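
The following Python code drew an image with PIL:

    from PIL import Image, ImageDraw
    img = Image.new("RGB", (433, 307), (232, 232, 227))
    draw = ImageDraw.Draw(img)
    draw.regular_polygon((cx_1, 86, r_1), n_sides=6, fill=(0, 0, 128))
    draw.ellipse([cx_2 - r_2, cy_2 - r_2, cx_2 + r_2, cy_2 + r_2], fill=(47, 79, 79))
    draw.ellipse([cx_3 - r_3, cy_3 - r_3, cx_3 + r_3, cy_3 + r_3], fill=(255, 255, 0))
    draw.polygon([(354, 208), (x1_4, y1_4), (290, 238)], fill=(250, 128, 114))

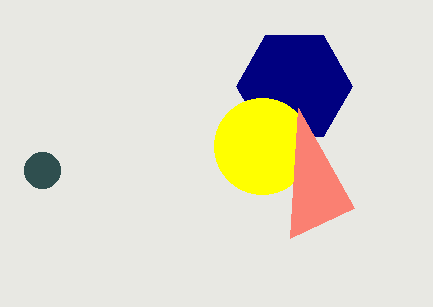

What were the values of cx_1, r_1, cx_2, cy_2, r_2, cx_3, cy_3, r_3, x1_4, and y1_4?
cx_1 = 294
r_1 = 58
cx_2 = 42
cy_2 = 170
r_2 = 18
cx_3 = 262
cy_3 = 146
r_3 = 48
x1_4 = 298
y1_4 = 108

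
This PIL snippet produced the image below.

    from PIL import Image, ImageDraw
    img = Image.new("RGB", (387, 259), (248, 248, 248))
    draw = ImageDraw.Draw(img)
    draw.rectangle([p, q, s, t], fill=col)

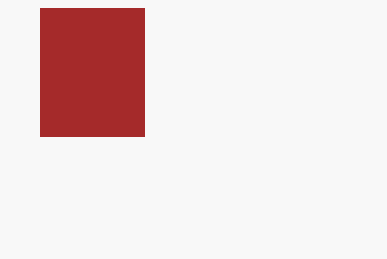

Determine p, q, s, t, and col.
p = 40
q = 8
s = 144
t = 136
col = 'brown'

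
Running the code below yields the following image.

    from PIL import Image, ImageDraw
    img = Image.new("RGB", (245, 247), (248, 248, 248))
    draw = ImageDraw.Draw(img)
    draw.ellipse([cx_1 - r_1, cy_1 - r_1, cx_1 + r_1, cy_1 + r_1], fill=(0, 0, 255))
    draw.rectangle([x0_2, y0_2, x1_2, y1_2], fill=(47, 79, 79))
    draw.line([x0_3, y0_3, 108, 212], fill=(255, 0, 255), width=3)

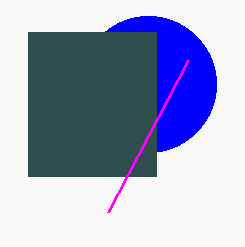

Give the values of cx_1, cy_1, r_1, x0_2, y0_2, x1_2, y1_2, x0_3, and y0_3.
cx_1 = 148
cy_1 = 84
r_1 = 68
x0_2 = 28
y0_2 = 32
x1_2 = 156
y1_2 = 176
x0_3 = 188
y0_3 = 60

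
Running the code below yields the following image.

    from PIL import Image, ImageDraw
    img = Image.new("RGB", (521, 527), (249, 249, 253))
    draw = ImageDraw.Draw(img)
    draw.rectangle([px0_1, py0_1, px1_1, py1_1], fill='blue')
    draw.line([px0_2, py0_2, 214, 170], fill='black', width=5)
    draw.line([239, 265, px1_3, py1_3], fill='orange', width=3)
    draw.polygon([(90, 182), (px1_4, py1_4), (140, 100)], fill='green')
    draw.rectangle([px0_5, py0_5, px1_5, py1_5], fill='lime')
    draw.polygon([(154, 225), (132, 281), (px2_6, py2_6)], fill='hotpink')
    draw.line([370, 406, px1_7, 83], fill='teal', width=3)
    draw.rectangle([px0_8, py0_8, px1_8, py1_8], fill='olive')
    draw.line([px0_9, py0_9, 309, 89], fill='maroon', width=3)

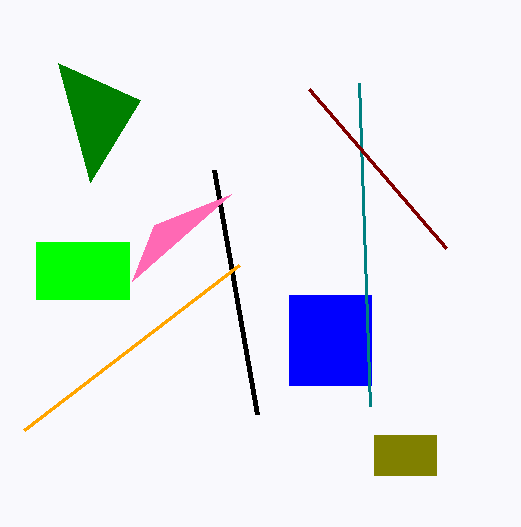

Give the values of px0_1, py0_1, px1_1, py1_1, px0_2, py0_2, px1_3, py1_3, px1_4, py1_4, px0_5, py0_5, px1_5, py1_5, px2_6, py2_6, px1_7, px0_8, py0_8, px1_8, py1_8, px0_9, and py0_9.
px0_1 = 289
py0_1 = 295
px1_1 = 371
py1_1 = 385
px0_2 = 257
py0_2 = 414
px1_3 = 24
py1_3 = 430
px1_4 = 58
py1_4 = 63
px0_5 = 36
py0_5 = 242
px1_5 = 129
py1_5 = 299
px2_6 = 231
py2_6 = 194
px1_7 = 359
px0_8 = 374
py0_8 = 435
px1_8 = 436
py1_8 = 475
px0_9 = 446
py0_9 = 248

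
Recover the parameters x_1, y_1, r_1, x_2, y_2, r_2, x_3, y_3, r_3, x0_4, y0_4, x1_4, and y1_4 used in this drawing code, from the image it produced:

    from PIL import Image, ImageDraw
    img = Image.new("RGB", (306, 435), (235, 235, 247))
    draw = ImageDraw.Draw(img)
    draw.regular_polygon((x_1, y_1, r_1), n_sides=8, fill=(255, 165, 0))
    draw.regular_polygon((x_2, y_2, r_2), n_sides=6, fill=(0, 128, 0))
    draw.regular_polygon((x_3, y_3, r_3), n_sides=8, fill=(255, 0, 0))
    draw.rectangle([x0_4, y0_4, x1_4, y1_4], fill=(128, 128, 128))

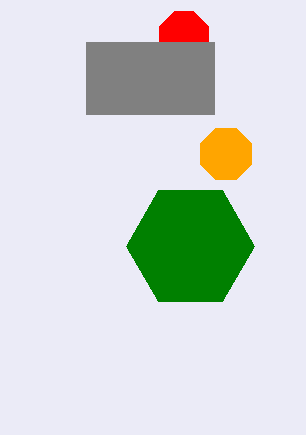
x_1 = 226, y_1 = 154, r_1 = 28, x_2 = 190, y_2 = 246, r_2 = 64, x_3 = 184, y_3 = 36, r_3 = 26, x0_4 = 86, y0_4 = 42, x1_4 = 214, y1_4 = 114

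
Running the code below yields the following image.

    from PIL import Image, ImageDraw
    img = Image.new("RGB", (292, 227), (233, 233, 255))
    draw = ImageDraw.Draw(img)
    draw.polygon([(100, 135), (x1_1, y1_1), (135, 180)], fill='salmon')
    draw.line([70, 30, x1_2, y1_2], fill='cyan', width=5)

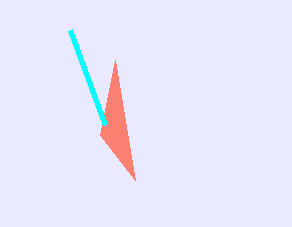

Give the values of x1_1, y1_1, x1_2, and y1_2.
x1_1 = 115, y1_1 = 60, x1_2 = 105, y1_2 = 125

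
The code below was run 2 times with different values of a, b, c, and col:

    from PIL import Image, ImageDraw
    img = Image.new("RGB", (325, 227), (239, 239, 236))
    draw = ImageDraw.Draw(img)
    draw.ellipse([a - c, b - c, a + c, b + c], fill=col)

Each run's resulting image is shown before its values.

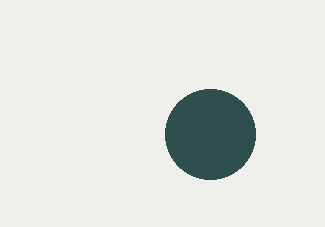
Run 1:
a = 210; b = 134; c = 45; col = 'darkslategray'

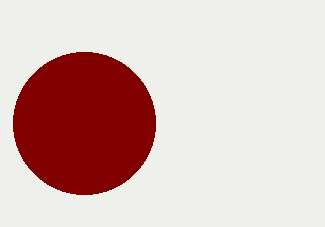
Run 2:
a = 84, b = 123, c = 71, col = 'maroon'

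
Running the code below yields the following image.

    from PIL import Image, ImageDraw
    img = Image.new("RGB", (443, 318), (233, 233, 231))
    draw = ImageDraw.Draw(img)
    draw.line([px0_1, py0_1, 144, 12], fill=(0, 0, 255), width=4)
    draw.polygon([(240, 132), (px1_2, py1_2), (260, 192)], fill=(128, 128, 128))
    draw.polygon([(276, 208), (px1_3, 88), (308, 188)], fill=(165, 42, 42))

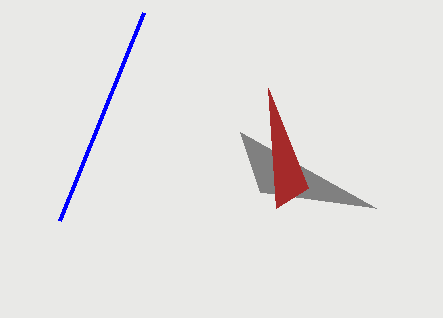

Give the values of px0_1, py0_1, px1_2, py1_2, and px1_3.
px0_1 = 60, py0_1 = 220, px1_2 = 376, py1_2 = 208, px1_3 = 268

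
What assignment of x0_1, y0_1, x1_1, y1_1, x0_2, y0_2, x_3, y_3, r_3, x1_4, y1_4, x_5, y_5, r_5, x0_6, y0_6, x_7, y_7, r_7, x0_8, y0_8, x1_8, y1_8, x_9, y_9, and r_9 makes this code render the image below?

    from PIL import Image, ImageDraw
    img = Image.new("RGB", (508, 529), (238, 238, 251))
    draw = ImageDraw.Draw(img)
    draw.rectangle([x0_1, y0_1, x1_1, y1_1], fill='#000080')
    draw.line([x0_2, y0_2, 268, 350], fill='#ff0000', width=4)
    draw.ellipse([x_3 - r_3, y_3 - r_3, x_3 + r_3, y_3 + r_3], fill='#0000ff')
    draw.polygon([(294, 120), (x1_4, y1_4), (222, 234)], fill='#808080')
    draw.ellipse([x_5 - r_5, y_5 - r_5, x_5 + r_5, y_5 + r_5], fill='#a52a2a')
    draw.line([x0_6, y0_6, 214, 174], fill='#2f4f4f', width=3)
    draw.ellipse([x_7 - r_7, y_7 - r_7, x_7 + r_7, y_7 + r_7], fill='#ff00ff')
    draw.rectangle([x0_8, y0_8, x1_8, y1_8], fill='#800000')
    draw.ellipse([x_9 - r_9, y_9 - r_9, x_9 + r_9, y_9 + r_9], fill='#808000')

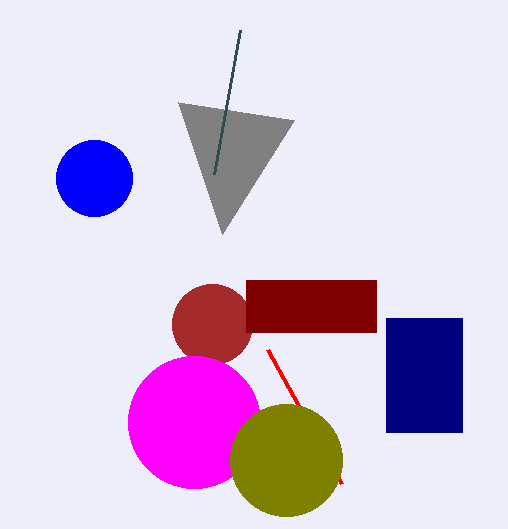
x0_1 = 386, y0_1 = 318, x1_1 = 462, y1_1 = 432, x0_2 = 342, y0_2 = 484, x_3 = 94, y_3 = 178, r_3 = 38, x1_4 = 178, y1_4 = 102, x_5 = 212, y_5 = 324, r_5 = 40, x0_6 = 240, y0_6 = 30, x_7 = 194, y_7 = 422, r_7 = 66, x0_8 = 246, y0_8 = 280, x1_8 = 376, y1_8 = 332, x_9 = 286, y_9 = 460, r_9 = 56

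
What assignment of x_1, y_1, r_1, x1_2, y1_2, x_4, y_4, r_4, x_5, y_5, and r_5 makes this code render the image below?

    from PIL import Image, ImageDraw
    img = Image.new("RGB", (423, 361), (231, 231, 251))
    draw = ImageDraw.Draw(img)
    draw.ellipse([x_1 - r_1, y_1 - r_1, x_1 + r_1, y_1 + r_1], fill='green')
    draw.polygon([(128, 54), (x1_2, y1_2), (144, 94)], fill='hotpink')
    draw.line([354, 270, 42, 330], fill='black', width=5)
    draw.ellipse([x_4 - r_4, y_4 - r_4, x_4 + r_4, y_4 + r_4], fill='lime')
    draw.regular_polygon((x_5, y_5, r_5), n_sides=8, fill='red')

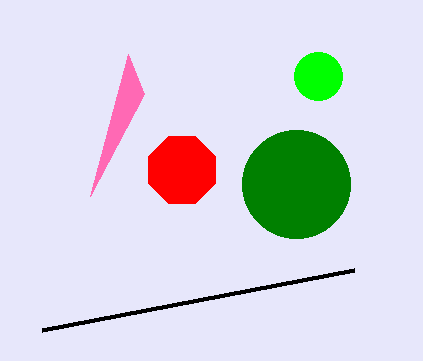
x_1 = 296
y_1 = 184
r_1 = 54
x1_2 = 90
y1_2 = 196
x_4 = 318
y_4 = 76
r_4 = 24
x_5 = 182
y_5 = 170
r_5 = 36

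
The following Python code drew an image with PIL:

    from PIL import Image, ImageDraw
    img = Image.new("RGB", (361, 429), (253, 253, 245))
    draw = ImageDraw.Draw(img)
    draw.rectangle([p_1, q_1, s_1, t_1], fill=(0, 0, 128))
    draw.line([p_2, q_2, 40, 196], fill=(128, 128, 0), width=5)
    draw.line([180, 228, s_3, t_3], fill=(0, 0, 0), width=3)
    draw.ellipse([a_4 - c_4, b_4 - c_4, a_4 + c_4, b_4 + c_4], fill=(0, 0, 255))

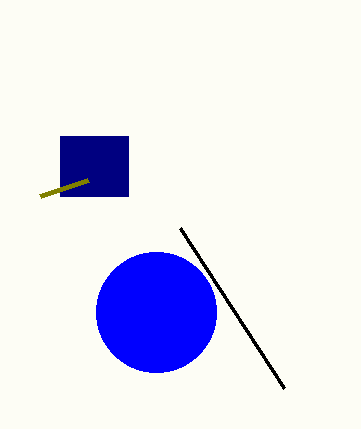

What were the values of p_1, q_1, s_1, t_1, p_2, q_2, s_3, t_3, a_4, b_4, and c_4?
p_1 = 60; q_1 = 136; s_1 = 128; t_1 = 196; p_2 = 88; q_2 = 180; s_3 = 284; t_3 = 388; a_4 = 156; b_4 = 312; c_4 = 60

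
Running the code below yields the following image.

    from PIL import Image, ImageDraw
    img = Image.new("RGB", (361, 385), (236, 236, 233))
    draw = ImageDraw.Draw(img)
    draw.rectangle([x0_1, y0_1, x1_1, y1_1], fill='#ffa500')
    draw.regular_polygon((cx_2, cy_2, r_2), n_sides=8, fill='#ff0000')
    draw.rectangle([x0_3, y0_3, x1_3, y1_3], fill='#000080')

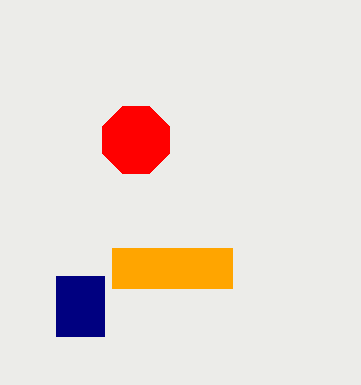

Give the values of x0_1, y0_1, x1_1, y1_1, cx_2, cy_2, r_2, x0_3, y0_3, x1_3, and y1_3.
x0_1 = 112, y0_1 = 248, x1_1 = 232, y1_1 = 288, cx_2 = 136, cy_2 = 140, r_2 = 36, x0_3 = 56, y0_3 = 276, x1_3 = 104, y1_3 = 336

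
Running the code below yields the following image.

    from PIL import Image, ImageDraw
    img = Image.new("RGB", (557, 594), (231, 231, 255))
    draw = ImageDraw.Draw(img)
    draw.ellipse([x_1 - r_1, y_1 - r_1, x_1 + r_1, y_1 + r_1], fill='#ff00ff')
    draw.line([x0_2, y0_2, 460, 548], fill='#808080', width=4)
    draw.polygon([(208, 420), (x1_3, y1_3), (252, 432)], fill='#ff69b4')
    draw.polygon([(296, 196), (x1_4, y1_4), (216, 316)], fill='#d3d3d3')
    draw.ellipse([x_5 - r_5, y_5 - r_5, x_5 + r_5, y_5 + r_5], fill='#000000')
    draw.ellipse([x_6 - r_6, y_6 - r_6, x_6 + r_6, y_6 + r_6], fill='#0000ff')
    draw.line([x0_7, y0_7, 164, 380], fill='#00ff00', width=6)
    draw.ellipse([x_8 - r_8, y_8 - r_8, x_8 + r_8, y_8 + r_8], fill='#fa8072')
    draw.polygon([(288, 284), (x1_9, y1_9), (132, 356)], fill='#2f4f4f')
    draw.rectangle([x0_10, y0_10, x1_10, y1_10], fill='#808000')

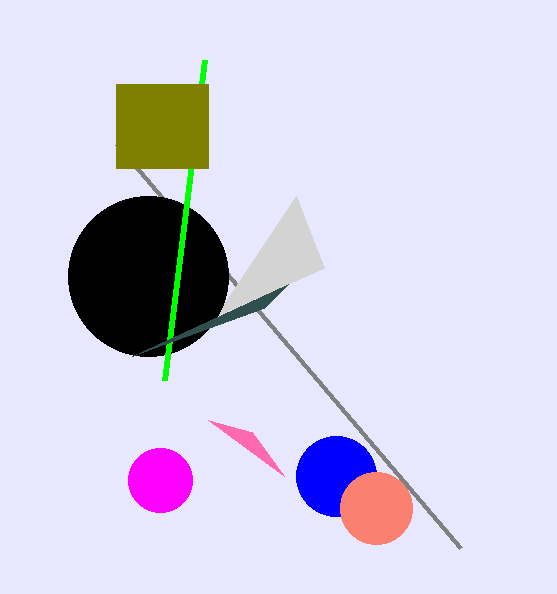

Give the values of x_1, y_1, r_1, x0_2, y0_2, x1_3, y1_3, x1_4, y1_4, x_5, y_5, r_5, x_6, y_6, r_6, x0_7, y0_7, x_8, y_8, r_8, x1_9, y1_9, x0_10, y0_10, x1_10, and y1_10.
x_1 = 160
y_1 = 480
r_1 = 32
x0_2 = 116
y0_2 = 144
x1_3 = 284
y1_3 = 476
x1_4 = 324
y1_4 = 268
x_5 = 148
y_5 = 276
r_5 = 80
x_6 = 336
y_6 = 476
r_6 = 40
x0_7 = 204
y0_7 = 60
x_8 = 376
y_8 = 508
r_8 = 36
x1_9 = 264
y1_9 = 308
x0_10 = 116
y0_10 = 84
x1_10 = 208
y1_10 = 168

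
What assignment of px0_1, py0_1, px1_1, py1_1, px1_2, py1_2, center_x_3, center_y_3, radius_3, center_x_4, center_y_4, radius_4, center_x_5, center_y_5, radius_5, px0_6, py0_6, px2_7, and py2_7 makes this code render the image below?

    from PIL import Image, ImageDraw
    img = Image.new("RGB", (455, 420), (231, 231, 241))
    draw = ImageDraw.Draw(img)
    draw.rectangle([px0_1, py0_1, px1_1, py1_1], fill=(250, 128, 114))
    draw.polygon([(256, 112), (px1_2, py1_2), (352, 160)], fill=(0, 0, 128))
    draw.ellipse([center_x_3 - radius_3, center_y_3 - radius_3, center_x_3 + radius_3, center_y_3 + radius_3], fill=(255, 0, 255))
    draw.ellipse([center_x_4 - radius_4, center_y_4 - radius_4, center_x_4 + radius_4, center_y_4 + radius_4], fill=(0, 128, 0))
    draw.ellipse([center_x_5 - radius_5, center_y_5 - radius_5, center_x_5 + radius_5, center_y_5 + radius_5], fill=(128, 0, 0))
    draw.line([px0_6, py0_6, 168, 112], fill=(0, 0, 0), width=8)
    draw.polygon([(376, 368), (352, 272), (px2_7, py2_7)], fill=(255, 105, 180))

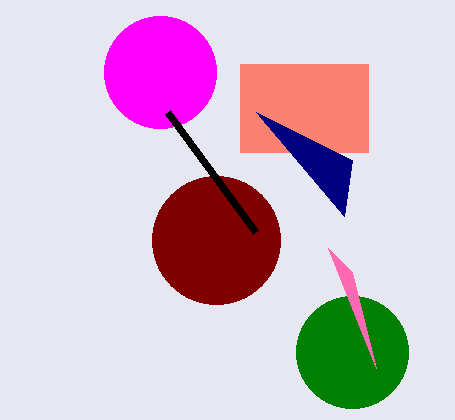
px0_1 = 240, py0_1 = 64, px1_1 = 368, py1_1 = 152, px1_2 = 344, py1_2 = 216, center_x_3 = 160, center_y_3 = 72, radius_3 = 56, center_x_4 = 352, center_y_4 = 352, radius_4 = 56, center_x_5 = 216, center_y_5 = 240, radius_5 = 64, px0_6 = 256, py0_6 = 232, px2_7 = 328, py2_7 = 248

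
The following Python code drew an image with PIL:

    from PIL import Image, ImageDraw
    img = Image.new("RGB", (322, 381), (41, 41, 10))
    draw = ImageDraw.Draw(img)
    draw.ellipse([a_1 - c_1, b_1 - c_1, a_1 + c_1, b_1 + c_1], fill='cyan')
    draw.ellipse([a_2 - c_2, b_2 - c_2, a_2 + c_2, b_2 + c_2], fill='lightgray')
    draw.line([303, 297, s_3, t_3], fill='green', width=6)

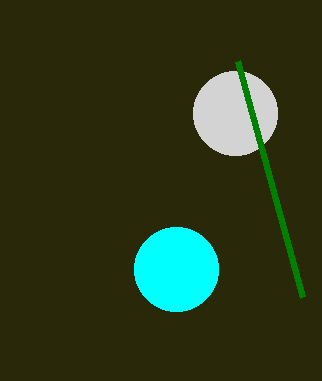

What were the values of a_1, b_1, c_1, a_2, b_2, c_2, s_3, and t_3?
a_1 = 176; b_1 = 269; c_1 = 42; a_2 = 235; b_2 = 113; c_2 = 42; s_3 = 238; t_3 = 61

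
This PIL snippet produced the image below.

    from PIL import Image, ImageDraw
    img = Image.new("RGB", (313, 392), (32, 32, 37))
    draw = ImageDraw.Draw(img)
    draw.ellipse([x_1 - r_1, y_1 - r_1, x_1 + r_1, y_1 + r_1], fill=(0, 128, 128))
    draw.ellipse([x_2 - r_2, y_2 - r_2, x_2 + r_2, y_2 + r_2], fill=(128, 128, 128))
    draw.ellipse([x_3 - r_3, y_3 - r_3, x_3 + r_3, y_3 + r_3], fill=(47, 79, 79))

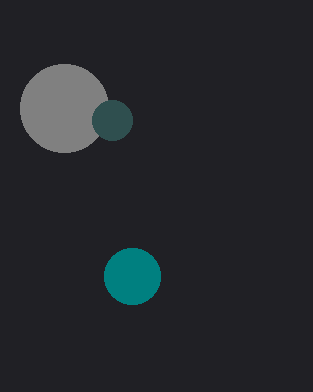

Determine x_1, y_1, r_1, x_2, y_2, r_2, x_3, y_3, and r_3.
x_1 = 132, y_1 = 276, r_1 = 28, x_2 = 64, y_2 = 108, r_2 = 44, x_3 = 112, y_3 = 120, r_3 = 20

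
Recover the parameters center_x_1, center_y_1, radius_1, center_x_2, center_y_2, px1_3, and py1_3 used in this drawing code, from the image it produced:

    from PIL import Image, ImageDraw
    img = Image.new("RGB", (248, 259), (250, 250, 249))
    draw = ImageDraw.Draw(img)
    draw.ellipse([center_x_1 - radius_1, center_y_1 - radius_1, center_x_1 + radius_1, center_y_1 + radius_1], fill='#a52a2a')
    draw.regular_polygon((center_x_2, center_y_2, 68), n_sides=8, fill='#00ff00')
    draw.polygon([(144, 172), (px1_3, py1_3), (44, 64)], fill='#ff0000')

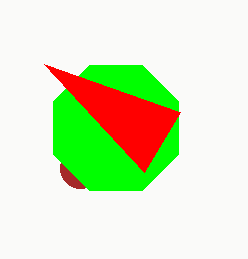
center_x_1 = 80, center_y_1 = 168, radius_1 = 20, center_x_2 = 116, center_y_2 = 128, px1_3 = 180, py1_3 = 112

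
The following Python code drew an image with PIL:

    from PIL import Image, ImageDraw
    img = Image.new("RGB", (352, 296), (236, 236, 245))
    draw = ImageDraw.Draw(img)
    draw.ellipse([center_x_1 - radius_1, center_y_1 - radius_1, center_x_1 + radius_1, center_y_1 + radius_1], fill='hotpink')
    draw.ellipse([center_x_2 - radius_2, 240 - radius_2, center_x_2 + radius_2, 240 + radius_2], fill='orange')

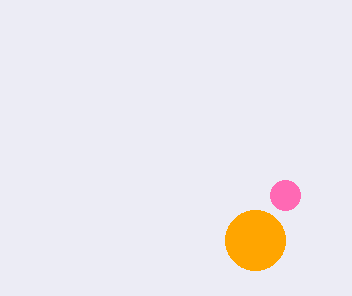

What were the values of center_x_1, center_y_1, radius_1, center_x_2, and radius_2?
center_x_1 = 285, center_y_1 = 195, radius_1 = 15, center_x_2 = 255, radius_2 = 30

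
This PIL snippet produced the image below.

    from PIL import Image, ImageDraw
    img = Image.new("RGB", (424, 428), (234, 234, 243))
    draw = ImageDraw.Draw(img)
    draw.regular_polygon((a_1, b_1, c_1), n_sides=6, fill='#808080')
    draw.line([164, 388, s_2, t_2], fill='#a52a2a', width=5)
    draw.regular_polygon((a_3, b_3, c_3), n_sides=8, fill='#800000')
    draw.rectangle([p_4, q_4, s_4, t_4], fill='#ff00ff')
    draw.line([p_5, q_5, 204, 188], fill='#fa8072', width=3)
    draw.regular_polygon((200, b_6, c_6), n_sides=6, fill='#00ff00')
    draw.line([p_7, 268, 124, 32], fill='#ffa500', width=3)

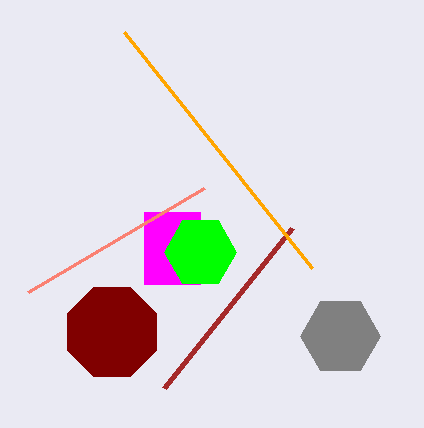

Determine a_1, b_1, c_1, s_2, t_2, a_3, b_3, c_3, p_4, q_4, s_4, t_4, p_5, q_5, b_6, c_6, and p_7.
a_1 = 340; b_1 = 336; c_1 = 40; s_2 = 292; t_2 = 228; a_3 = 112; b_3 = 332; c_3 = 48; p_4 = 144; q_4 = 212; s_4 = 200; t_4 = 284; p_5 = 28; q_5 = 292; b_6 = 252; c_6 = 36; p_7 = 312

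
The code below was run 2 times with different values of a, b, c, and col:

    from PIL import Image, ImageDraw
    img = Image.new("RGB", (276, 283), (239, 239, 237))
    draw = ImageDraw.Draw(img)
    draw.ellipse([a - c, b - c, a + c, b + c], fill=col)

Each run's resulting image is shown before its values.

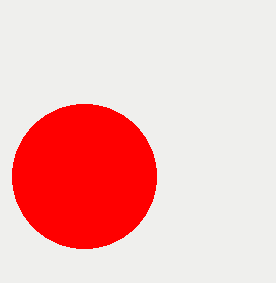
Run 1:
a = 84, b = 176, c = 72, col = 'red'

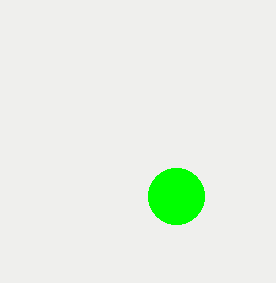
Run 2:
a = 176; b = 196; c = 28; col = 'lime'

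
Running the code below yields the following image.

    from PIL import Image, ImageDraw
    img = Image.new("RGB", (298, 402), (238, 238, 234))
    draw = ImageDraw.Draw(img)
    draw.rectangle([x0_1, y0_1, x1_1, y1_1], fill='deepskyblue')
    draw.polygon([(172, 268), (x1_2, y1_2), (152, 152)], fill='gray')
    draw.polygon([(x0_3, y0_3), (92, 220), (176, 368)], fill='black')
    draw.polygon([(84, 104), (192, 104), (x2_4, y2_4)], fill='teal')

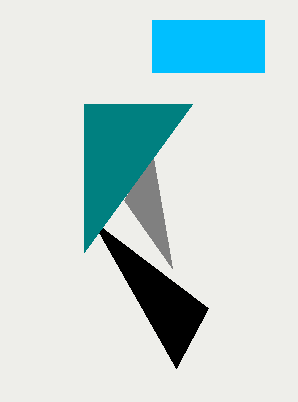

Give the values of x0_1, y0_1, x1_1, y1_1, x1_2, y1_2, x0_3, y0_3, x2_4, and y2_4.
x0_1 = 152, y0_1 = 20, x1_1 = 264, y1_1 = 72, x1_2 = 124, y1_2 = 200, x0_3 = 208, y0_3 = 308, x2_4 = 84, y2_4 = 252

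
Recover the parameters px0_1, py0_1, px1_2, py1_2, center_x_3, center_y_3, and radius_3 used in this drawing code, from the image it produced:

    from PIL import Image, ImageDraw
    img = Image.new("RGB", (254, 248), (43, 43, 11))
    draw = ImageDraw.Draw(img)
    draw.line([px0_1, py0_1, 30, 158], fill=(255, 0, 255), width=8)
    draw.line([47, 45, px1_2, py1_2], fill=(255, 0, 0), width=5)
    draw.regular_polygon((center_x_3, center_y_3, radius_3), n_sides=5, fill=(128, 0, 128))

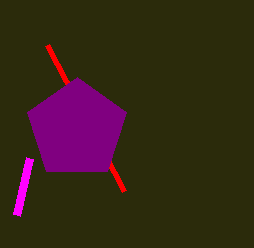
px0_1 = 17
py0_1 = 215
px1_2 = 124
py1_2 = 191
center_x_3 = 77
center_y_3 = 129
radius_3 = 52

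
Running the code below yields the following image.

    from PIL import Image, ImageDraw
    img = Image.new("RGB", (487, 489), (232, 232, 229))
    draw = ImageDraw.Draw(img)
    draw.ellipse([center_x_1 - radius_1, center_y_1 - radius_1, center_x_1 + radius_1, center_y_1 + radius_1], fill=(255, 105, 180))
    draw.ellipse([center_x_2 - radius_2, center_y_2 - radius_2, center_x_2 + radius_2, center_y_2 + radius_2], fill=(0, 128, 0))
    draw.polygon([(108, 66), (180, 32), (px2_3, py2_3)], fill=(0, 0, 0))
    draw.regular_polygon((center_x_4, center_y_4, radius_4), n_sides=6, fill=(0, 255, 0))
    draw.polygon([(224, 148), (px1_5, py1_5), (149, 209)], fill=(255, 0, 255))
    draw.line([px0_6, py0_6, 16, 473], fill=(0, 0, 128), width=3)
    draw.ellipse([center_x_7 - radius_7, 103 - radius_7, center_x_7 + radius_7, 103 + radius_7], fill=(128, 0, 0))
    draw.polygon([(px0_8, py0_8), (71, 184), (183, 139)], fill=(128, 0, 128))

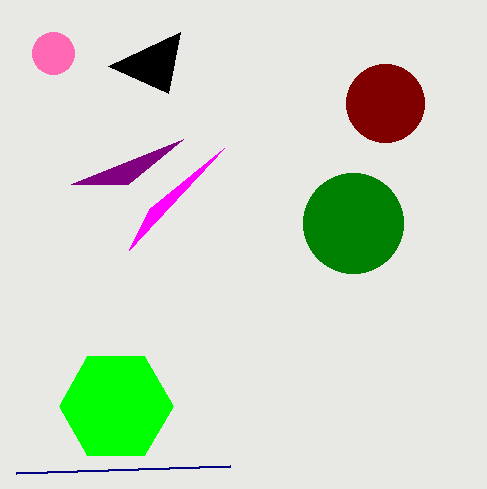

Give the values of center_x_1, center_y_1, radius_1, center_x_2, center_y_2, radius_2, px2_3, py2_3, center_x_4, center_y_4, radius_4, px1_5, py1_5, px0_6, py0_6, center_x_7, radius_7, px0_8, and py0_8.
center_x_1 = 53; center_y_1 = 53; radius_1 = 21; center_x_2 = 353; center_y_2 = 223; radius_2 = 50; px2_3 = 168; py2_3 = 93; center_x_4 = 116; center_y_4 = 406; radius_4 = 57; px1_5 = 129; py1_5 = 250; px0_6 = 230; py0_6 = 466; center_x_7 = 385; radius_7 = 39; px0_8 = 128; py0_8 = 184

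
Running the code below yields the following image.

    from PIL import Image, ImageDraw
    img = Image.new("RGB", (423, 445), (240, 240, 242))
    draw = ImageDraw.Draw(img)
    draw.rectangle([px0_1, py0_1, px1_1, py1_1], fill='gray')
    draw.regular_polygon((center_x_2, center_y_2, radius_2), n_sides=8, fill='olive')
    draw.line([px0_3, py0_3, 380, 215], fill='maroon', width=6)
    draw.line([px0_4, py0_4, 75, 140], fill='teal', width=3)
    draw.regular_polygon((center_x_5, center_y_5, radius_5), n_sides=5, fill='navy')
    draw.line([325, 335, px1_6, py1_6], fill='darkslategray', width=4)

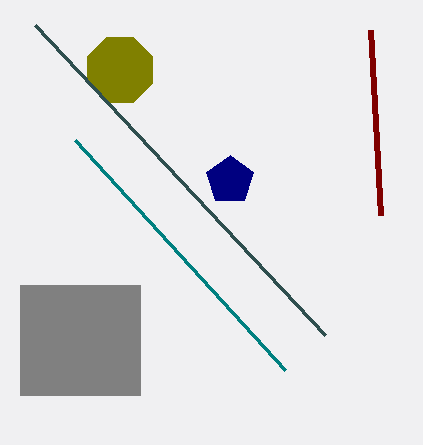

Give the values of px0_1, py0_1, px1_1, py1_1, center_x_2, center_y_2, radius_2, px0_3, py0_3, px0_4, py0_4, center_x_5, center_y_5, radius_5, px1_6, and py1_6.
px0_1 = 20, py0_1 = 285, px1_1 = 140, py1_1 = 395, center_x_2 = 120, center_y_2 = 70, radius_2 = 35, px0_3 = 370, py0_3 = 30, px0_4 = 285, py0_4 = 370, center_x_5 = 230, center_y_5 = 180, radius_5 = 25, px1_6 = 35, py1_6 = 25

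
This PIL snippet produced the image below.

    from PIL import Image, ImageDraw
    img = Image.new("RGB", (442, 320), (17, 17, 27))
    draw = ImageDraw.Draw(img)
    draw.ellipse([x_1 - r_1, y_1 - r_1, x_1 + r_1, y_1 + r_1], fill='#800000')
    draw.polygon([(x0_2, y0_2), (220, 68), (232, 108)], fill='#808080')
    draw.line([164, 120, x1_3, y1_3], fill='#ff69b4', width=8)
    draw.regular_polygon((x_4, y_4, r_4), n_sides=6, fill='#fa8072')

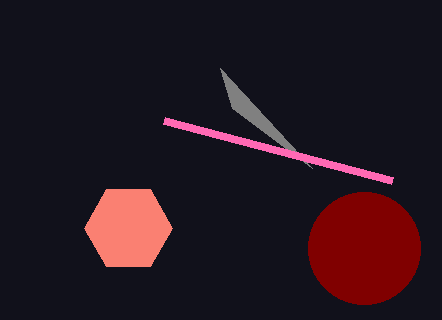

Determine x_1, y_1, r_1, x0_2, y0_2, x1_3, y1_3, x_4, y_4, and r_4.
x_1 = 364, y_1 = 248, r_1 = 56, x0_2 = 312, y0_2 = 168, x1_3 = 392, y1_3 = 180, x_4 = 128, y_4 = 228, r_4 = 44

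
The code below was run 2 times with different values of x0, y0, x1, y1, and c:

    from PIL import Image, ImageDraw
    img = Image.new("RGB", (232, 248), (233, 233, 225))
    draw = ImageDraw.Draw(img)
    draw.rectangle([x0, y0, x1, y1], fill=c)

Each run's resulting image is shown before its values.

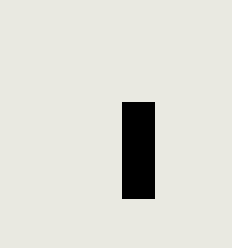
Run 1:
x0 = 122, y0 = 102, x1 = 154, y1 = 198, c = 'black'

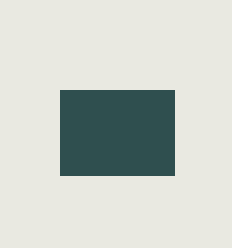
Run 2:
x0 = 60
y0 = 90
x1 = 174
y1 = 175
c = 'darkslategray'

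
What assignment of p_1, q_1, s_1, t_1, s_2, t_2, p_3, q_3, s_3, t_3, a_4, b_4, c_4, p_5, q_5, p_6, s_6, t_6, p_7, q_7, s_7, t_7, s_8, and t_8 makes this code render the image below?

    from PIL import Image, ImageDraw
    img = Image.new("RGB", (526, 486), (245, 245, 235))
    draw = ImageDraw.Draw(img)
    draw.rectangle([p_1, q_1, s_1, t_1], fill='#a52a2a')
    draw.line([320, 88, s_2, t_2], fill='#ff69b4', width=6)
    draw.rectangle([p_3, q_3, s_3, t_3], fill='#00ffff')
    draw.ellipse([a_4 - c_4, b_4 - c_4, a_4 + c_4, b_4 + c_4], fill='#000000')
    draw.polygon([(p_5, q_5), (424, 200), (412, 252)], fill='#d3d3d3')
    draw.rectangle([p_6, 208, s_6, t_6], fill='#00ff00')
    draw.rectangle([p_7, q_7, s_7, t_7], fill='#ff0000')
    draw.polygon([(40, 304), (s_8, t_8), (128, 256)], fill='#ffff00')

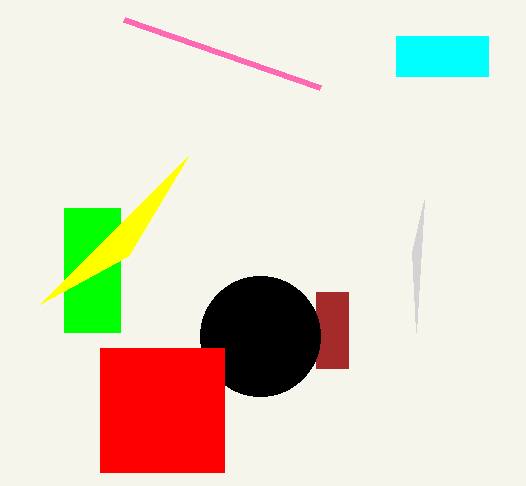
p_1 = 316; q_1 = 292; s_1 = 348; t_1 = 368; s_2 = 124; t_2 = 20; p_3 = 396; q_3 = 36; s_3 = 488; t_3 = 76; a_4 = 260; b_4 = 336; c_4 = 60; p_5 = 416; q_5 = 332; p_6 = 64; s_6 = 120; t_6 = 332; p_7 = 100; q_7 = 348; s_7 = 224; t_7 = 472; s_8 = 188; t_8 = 156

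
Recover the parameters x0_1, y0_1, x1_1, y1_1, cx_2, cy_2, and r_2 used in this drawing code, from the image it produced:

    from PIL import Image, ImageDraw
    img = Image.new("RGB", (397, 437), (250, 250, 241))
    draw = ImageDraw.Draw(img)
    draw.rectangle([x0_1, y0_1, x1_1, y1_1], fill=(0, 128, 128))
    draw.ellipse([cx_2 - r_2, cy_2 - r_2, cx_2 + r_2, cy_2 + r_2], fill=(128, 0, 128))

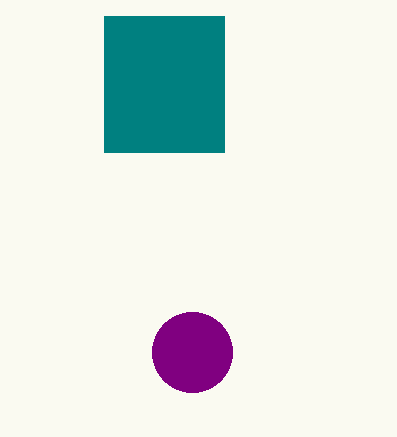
x0_1 = 104; y0_1 = 16; x1_1 = 224; y1_1 = 152; cx_2 = 192; cy_2 = 352; r_2 = 40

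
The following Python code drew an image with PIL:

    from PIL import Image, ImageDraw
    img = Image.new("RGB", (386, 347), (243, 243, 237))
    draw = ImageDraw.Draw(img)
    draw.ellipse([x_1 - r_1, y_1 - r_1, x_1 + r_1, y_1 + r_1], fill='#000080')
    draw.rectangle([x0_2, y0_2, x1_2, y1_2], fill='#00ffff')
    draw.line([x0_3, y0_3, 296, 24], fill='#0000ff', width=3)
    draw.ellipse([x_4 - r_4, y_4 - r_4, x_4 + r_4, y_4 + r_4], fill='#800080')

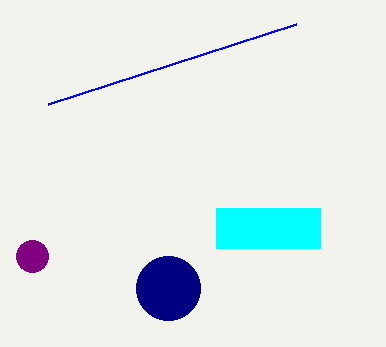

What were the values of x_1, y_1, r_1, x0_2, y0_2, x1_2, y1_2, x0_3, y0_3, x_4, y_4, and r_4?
x_1 = 168; y_1 = 288; r_1 = 32; x0_2 = 216; y0_2 = 208; x1_2 = 320; y1_2 = 248; x0_3 = 48; y0_3 = 104; x_4 = 32; y_4 = 256; r_4 = 16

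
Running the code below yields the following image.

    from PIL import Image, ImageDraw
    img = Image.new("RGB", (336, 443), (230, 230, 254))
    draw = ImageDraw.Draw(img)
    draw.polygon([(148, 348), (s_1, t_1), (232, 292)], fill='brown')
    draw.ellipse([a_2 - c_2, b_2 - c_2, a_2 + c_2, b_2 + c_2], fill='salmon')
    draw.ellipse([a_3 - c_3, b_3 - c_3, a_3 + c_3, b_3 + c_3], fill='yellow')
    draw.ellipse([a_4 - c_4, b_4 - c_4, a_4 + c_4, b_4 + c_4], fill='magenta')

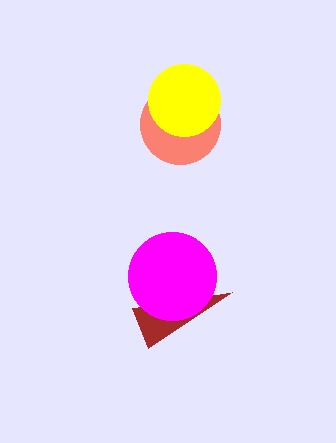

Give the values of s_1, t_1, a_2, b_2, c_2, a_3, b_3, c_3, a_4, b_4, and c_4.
s_1 = 132
t_1 = 308
a_2 = 180
b_2 = 124
c_2 = 40
a_3 = 184
b_3 = 100
c_3 = 36
a_4 = 172
b_4 = 276
c_4 = 44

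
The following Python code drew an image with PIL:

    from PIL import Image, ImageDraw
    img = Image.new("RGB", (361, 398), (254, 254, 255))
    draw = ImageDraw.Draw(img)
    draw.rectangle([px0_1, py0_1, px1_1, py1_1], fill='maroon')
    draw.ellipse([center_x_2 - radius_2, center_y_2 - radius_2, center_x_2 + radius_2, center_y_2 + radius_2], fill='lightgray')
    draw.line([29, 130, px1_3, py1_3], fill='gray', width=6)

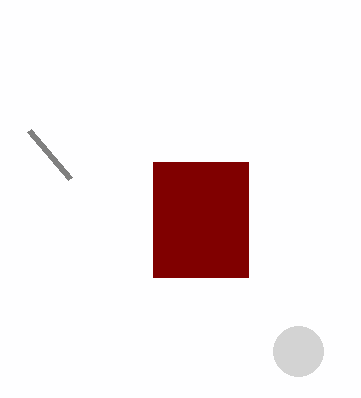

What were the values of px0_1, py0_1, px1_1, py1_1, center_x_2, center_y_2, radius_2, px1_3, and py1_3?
px0_1 = 153, py0_1 = 162, px1_1 = 248, py1_1 = 277, center_x_2 = 298, center_y_2 = 351, radius_2 = 25, px1_3 = 70, py1_3 = 178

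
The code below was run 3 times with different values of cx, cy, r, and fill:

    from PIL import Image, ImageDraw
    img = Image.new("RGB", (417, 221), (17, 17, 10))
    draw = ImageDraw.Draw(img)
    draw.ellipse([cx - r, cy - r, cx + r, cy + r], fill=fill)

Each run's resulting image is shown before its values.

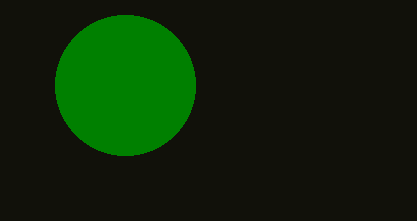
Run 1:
cx = 125; cy = 85; r = 70; fill = 'green'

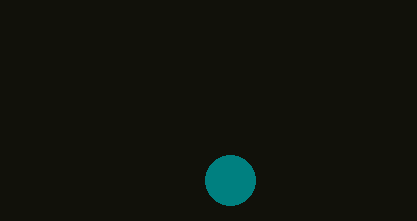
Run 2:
cx = 230; cy = 180; r = 25; fill = 'teal'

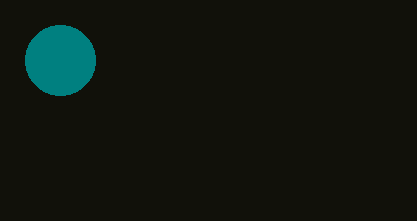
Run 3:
cx = 60
cy = 60
r = 35
fill = 'teal'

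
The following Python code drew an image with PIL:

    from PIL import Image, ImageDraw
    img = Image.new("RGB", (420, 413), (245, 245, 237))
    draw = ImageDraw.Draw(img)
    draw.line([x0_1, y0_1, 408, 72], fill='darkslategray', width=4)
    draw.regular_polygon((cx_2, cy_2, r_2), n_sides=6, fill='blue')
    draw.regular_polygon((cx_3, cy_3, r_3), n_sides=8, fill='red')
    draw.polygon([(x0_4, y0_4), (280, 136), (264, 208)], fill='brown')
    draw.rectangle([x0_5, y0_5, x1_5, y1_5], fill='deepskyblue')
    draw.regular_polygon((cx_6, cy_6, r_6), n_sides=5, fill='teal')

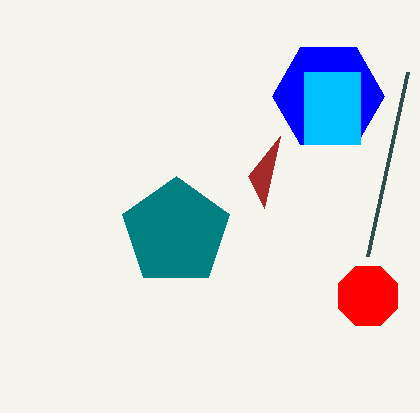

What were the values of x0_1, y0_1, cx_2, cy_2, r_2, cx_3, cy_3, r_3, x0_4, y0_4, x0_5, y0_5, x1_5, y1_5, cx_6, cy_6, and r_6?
x0_1 = 368; y0_1 = 256; cx_2 = 328; cy_2 = 96; r_2 = 56; cx_3 = 368; cy_3 = 296; r_3 = 32; x0_4 = 248; y0_4 = 176; x0_5 = 304; y0_5 = 72; x1_5 = 360; y1_5 = 144; cx_6 = 176; cy_6 = 232; r_6 = 56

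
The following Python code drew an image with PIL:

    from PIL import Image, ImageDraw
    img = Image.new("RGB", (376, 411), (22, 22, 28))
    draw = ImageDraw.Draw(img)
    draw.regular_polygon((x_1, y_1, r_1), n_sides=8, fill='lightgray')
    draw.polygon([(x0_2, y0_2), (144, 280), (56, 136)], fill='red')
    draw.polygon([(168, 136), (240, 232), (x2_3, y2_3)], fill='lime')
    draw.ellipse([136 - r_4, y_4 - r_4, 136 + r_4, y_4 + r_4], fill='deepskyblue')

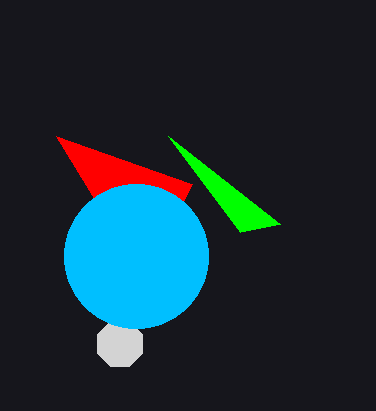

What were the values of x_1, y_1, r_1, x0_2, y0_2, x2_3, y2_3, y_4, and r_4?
x_1 = 120; y_1 = 344; r_1 = 24; x0_2 = 192; y0_2 = 184; x2_3 = 280; y2_3 = 224; y_4 = 256; r_4 = 72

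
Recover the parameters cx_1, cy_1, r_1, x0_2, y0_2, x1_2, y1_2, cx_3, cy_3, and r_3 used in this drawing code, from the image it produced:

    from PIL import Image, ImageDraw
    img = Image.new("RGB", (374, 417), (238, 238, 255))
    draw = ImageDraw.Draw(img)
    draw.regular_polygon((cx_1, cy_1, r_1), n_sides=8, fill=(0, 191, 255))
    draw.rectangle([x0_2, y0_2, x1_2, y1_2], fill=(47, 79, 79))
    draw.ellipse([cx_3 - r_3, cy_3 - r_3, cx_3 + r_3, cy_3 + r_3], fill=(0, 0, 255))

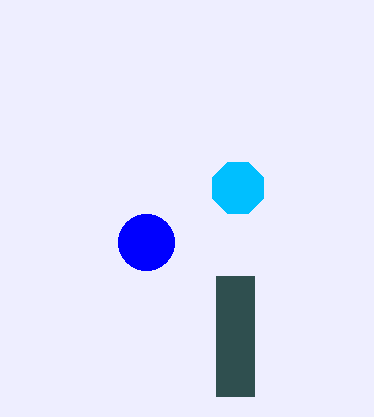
cx_1 = 238, cy_1 = 188, r_1 = 28, x0_2 = 216, y0_2 = 276, x1_2 = 254, y1_2 = 396, cx_3 = 146, cy_3 = 242, r_3 = 28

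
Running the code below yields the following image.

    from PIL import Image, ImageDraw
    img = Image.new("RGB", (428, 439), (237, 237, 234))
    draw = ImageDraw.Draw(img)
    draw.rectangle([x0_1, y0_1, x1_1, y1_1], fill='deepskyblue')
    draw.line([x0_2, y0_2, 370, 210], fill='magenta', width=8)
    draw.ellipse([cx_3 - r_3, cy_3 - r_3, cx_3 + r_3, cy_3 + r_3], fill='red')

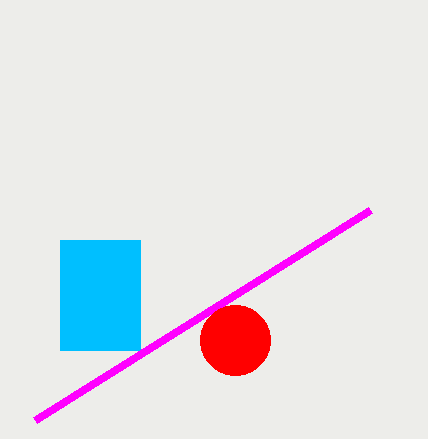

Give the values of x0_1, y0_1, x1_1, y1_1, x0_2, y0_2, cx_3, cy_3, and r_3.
x0_1 = 60
y0_1 = 240
x1_1 = 140
y1_1 = 350
x0_2 = 35
y0_2 = 420
cx_3 = 235
cy_3 = 340
r_3 = 35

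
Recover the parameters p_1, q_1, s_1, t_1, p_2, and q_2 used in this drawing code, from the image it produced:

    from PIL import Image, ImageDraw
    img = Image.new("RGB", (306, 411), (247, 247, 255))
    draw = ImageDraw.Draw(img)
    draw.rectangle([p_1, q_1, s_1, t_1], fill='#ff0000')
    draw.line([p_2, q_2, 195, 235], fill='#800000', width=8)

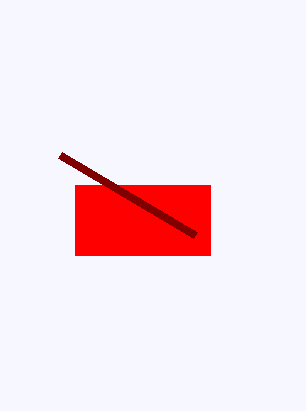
p_1 = 75; q_1 = 185; s_1 = 210; t_1 = 255; p_2 = 60; q_2 = 155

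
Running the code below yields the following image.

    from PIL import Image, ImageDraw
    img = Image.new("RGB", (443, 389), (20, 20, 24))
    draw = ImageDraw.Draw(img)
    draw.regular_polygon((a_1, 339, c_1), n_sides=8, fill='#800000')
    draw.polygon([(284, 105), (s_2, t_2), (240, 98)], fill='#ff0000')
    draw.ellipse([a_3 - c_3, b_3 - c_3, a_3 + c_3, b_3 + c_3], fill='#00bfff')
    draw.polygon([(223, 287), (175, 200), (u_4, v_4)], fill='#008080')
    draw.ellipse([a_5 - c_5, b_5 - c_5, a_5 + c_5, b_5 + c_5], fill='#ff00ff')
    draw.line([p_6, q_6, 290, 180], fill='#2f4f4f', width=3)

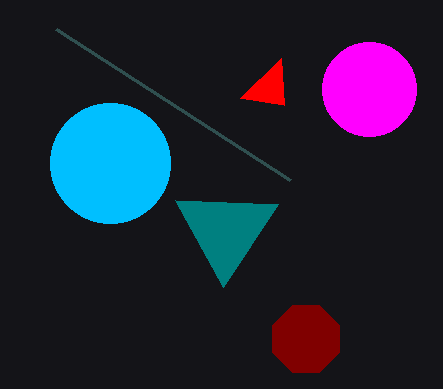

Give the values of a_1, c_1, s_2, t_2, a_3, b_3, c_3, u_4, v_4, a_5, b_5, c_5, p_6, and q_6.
a_1 = 306; c_1 = 36; s_2 = 281; t_2 = 58; a_3 = 110; b_3 = 163; c_3 = 60; u_4 = 278; v_4 = 204; a_5 = 369; b_5 = 89; c_5 = 47; p_6 = 56; q_6 = 29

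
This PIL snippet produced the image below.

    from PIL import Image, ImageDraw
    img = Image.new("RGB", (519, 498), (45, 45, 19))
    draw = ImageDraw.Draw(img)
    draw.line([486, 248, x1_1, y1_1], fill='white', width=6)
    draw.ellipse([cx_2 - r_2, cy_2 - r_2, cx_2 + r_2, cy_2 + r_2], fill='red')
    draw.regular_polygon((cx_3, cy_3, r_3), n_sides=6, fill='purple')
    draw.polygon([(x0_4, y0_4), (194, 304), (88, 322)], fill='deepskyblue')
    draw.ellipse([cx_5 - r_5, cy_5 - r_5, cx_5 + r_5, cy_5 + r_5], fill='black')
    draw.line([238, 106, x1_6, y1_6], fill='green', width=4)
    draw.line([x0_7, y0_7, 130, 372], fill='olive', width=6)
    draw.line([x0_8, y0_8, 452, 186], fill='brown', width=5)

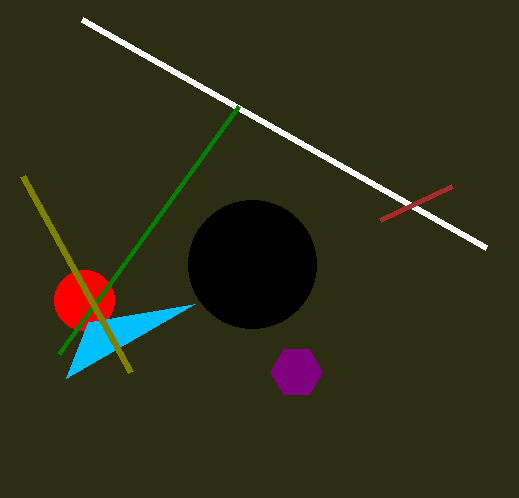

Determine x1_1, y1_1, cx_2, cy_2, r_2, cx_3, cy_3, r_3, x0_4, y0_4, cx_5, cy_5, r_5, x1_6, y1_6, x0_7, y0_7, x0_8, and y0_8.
x1_1 = 82; y1_1 = 20; cx_2 = 84; cy_2 = 300; r_2 = 30; cx_3 = 296; cy_3 = 372; r_3 = 26; x0_4 = 66; y0_4 = 378; cx_5 = 252; cy_5 = 264; r_5 = 64; x1_6 = 58; y1_6 = 354; x0_7 = 22; y0_7 = 176; x0_8 = 380; y0_8 = 220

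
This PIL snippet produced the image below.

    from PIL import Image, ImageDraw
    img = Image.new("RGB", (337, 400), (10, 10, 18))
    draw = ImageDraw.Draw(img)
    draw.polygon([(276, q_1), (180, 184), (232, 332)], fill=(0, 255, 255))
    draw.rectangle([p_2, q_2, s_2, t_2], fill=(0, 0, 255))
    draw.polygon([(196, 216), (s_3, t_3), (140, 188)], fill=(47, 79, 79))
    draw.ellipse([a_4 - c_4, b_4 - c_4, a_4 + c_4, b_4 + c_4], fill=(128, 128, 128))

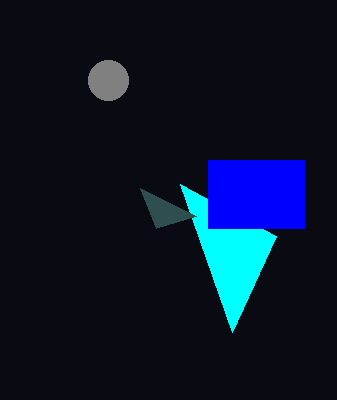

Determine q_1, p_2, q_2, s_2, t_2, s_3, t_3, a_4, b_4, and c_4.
q_1 = 236, p_2 = 208, q_2 = 160, s_2 = 304, t_2 = 228, s_3 = 156, t_3 = 228, a_4 = 108, b_4 = 80, c_4 = 20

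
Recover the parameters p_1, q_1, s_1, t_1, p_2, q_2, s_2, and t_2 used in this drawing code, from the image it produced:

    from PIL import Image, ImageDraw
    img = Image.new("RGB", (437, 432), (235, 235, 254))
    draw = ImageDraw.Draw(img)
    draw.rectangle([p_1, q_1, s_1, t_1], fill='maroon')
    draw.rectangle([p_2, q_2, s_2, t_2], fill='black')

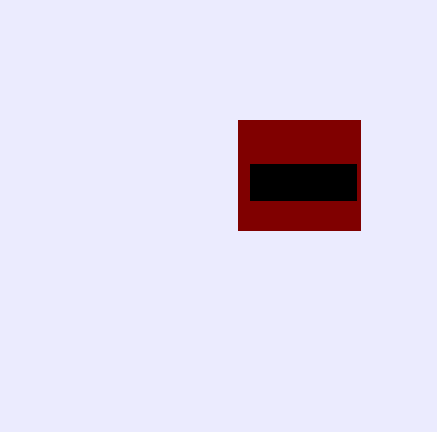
p_1 = 238
q_1 = 120
s_1 = 360
t_1 = 230
p_2 = 250
q_2 = 164
s_2 = 356
t_2 = 200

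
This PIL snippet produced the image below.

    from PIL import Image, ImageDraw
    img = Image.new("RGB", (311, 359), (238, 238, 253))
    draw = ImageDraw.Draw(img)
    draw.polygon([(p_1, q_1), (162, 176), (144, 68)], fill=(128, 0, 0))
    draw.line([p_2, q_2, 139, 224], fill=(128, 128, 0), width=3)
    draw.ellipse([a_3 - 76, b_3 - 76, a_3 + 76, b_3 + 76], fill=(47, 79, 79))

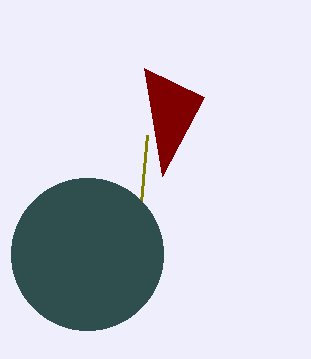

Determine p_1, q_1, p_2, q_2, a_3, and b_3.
p_1 = 204, q_1 = 97, p_2 = 147, q_2 = 135, a_3 = 87, b_3 = 254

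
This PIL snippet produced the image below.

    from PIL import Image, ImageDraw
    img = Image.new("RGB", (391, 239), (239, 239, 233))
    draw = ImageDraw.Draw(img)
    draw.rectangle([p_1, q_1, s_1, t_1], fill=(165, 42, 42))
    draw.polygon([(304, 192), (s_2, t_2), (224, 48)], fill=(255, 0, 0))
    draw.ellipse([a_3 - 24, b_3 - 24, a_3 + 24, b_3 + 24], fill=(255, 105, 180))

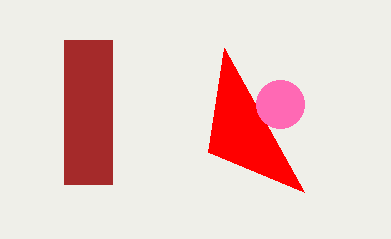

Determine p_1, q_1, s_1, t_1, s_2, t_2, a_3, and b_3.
p_1 = 64
q_1 = 40
s_1 = 112
t_1 = 184
s_2 = 208
t_2 = 152
a_3 = 280
b_3 = 104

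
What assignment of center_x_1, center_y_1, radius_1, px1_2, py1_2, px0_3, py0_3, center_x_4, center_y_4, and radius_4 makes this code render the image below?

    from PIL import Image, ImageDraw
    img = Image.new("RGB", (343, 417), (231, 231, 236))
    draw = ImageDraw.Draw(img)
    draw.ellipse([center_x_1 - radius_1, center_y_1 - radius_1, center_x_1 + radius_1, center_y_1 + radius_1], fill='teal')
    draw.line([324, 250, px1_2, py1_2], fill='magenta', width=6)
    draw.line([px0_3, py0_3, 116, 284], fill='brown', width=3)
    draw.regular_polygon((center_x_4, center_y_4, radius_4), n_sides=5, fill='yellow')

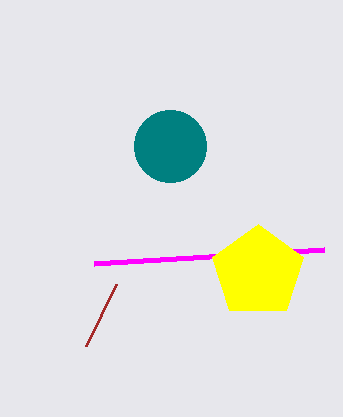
center_x_1 = 170
center_y_1 = 146
radius_1 = 36
px1_2 = 94
py1_2 = 264
px0_3 = 86
py0_3 = 346
center_x_4 = 258
center_y_4 = 272
radius_4 = 48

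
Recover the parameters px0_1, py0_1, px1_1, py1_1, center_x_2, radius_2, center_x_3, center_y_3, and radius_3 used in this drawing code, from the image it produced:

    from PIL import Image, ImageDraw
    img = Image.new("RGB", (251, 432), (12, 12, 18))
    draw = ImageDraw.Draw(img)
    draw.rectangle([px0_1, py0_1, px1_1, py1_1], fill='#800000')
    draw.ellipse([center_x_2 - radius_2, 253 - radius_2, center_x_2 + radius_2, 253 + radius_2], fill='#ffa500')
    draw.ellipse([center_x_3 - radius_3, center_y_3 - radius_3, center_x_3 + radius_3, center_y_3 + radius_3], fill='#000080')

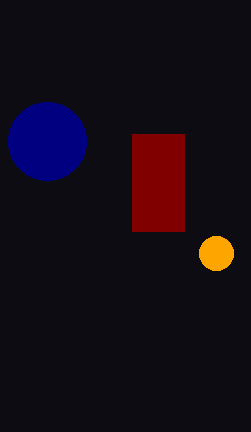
px0_1 = 132, py0_1 = 134, px1_1 = 184, py1_1 = 231, center_x_2 = 216, radius_2 = 17, center_x_3 = 47, center_y_3 = 141, radius_3 = 39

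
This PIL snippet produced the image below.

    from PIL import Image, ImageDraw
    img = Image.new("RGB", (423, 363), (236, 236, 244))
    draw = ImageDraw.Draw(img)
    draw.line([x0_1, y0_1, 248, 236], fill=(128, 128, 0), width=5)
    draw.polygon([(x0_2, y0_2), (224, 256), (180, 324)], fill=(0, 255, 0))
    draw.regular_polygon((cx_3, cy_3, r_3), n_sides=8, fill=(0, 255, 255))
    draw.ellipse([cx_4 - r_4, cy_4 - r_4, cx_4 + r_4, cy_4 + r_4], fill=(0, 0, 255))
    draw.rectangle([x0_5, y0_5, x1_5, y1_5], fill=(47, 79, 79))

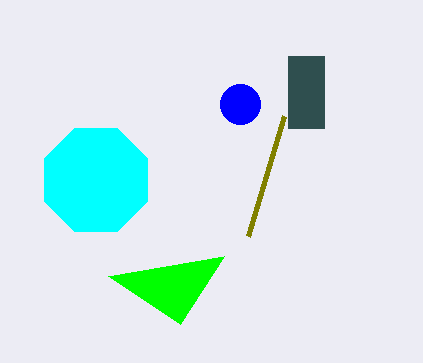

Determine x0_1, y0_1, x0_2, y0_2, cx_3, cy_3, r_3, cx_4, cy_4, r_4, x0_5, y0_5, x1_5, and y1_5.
x0_1 = 284; y0_1 = 116; x0_2 = 108; y0_2 = 276; cx_3 = 96; cy_3 = 180; r_3 = 56; cx_4 = 240; cy_4 = 104; r_4 = 20; x0_5 = 288; y0_5 = 56; x1_5 = 324; y1_5 = 128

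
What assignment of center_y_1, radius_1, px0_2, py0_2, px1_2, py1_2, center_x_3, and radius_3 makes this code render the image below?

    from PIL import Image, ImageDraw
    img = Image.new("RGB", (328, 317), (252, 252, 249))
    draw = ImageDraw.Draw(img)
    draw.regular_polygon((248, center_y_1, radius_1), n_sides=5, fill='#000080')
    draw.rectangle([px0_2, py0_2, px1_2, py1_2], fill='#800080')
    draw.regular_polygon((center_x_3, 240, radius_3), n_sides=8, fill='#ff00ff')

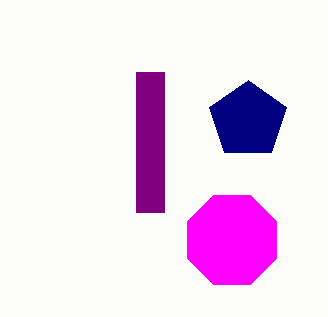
center_y_1 = 120; radius_1 = 40; px0_2 = 136; py0_2 = 72; px1_2 = 164; py1_2 = 212; center_x_3 = 232; radius_3 = 48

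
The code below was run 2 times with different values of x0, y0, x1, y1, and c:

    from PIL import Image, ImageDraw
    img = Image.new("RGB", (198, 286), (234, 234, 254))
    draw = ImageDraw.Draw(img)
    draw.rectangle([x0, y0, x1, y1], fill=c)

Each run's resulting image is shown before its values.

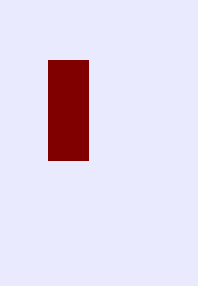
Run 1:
x0 = 48, y0 = 60, x1 = 88, y1 = 160, c = 'maroon'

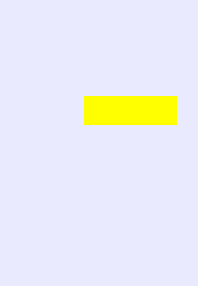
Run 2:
x0 = 84
y0 = 96
x1 = 176
y1 = 124
c = 'yellow'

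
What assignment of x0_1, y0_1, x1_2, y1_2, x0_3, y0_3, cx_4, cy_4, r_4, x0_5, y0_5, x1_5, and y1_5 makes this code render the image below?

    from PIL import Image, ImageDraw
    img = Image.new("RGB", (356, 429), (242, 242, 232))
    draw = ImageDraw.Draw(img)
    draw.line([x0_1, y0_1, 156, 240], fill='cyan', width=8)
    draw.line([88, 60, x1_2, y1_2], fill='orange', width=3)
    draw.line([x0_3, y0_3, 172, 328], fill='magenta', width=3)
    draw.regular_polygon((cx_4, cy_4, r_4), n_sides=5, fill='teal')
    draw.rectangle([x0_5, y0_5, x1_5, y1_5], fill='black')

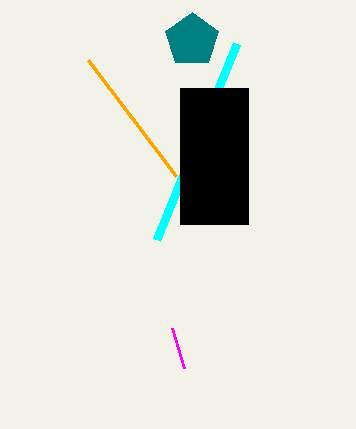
x0_1 = 236; y0_1 = 44; x1_2 = 176; y1_2 = 176; x0_3 = 184; y0_3 = 368; cx_4 = 192; cy_4 = 40; r_4 = 28; x0_5 = 180; y0_5 = 88; x1_5 = 248; y1_5 = 224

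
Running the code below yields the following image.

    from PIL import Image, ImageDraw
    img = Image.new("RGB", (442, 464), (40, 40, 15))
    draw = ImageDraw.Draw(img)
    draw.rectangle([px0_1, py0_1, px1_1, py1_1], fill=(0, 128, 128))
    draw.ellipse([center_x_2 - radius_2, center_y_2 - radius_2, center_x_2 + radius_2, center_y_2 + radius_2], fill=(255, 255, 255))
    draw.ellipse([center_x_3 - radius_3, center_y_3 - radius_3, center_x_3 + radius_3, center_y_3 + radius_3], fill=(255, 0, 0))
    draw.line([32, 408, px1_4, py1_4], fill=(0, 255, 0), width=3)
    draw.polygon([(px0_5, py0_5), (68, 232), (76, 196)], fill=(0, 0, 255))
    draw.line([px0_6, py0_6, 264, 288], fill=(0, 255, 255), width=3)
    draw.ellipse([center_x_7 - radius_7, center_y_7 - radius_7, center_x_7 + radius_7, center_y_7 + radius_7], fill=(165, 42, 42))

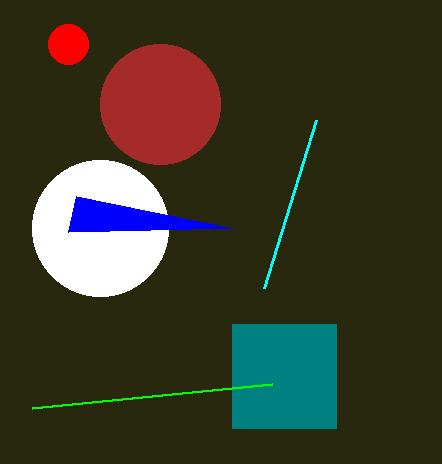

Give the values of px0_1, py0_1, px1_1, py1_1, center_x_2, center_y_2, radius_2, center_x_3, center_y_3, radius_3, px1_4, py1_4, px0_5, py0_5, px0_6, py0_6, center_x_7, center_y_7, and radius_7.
px0_1 = 232
py0_1 = 324
px1_1 = 336
py1_1 = 428
center_x_2 = 100
center_y_2 = 228
radius_2 = 68
center_x_3 = 68
center_y_3 = 44
radius_3 = 20
px1_4 = 272
py1_4 = 384
px0_5 = 232
py0_5 = 228
px0_6 = 316
py0_6 = 120
center_x_7 = 160
center_y_7 = 104
radius_7 = 60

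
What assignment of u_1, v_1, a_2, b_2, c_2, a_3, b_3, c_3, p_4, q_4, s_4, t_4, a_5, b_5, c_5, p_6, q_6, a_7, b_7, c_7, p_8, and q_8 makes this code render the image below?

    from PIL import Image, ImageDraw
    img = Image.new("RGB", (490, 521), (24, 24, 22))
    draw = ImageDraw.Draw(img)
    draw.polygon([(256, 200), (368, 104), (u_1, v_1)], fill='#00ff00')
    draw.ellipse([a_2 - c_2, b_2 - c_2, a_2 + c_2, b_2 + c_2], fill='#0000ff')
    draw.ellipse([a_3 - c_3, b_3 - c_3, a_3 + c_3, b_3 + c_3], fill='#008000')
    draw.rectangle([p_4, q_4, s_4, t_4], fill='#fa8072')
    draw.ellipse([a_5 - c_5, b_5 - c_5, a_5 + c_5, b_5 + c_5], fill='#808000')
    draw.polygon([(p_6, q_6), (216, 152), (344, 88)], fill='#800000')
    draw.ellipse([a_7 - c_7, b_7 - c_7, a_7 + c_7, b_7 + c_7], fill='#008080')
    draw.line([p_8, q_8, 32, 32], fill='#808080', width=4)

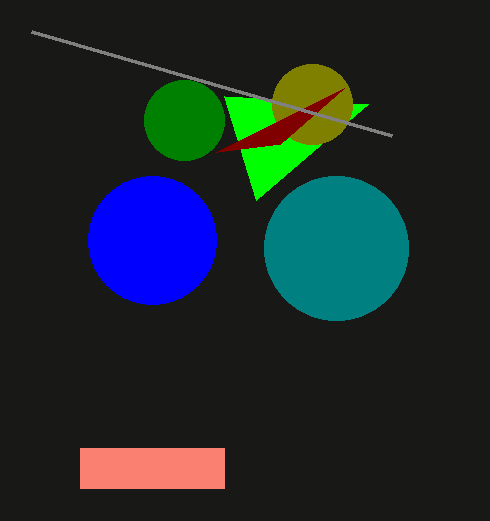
u_1 = 224, v_1 = 96, a_2 = 152, b_2 = 240, c_2 = 64, a_3 = 184, b_3 = 120, c_3 = 40, p_4 = 80, q_4 = 448, s_4 = 224, t_4 = 488, a_5 = 312, b_5 = 104, c_5 = 40, p_6 = 280, q_6 = 144, a_7 = 336, b_7 = 248, c_7 = 72, p_8 = 392, q_8 = 136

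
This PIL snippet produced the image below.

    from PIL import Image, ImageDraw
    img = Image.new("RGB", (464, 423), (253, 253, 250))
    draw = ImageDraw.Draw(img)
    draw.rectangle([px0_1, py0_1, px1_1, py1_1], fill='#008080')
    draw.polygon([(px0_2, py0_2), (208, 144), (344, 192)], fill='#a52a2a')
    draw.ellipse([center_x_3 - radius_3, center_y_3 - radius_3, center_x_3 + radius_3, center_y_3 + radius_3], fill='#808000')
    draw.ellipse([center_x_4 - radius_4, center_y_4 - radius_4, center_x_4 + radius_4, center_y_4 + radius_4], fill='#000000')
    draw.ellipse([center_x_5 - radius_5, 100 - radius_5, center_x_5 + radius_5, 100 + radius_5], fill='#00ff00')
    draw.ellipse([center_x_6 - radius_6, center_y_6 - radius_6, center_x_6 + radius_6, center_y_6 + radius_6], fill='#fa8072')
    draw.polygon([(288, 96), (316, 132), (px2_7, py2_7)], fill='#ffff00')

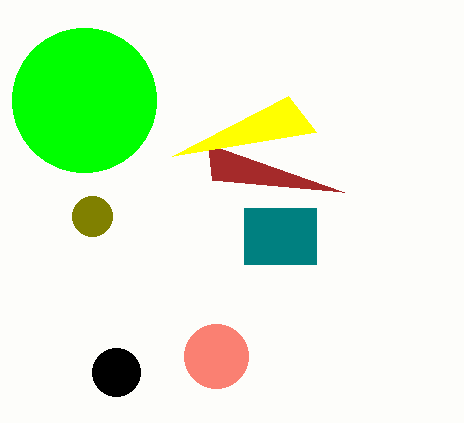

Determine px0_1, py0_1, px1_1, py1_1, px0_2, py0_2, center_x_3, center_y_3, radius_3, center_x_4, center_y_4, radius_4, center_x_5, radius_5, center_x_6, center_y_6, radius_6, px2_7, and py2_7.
px0_1 = 244; py0_1 = 208; px1_1 = 316; py1_1 = 264; px0_2 = 212; py0_2 = 180; center_x_3 = 92; center_y_3 = 216; radius_3 = 20; center_x_4 = 116; center_y_4 = 372; radius_4 = 24; center_x_5 = 84; radius_5 = 72; center_x_6 = 216; center_y_6 = 356; radius_6 = 32; px2_7 = 172; py2_7 = 156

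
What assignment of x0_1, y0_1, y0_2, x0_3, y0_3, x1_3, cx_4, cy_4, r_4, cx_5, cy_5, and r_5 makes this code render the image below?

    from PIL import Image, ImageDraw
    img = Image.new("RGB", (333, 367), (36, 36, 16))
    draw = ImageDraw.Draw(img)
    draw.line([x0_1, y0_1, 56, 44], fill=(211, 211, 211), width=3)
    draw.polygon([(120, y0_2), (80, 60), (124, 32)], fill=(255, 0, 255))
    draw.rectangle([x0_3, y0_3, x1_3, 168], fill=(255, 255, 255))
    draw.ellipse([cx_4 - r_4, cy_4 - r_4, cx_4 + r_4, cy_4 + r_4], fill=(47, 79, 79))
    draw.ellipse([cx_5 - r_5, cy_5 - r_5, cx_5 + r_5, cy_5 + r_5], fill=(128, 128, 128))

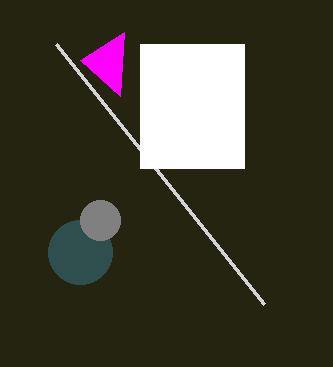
x0_1 = 264
y0_1 = 304
y0_2 = 96
x0_3 = 140
y0_3 = 44
x1_3 = 244
cx_4 = 80
cy_4 = 252
r_4 = 32
cx_5 = 100
cy_5 = 220
r_5 = 20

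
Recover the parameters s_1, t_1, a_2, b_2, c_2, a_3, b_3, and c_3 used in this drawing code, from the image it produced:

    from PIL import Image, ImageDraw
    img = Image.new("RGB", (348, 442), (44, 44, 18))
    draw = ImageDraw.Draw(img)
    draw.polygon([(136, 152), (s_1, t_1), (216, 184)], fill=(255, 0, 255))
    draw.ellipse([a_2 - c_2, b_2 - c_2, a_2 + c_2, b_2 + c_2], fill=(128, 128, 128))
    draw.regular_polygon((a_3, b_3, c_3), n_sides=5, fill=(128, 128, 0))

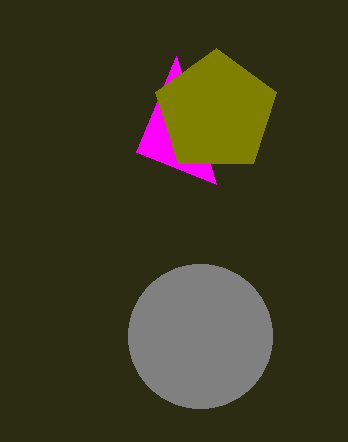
s_1 = 176
t_1 = 56
a_2 = 200
b_2 = 336
c_2 = 72
a_3 = 216
b_3 = 112
c_3 = 64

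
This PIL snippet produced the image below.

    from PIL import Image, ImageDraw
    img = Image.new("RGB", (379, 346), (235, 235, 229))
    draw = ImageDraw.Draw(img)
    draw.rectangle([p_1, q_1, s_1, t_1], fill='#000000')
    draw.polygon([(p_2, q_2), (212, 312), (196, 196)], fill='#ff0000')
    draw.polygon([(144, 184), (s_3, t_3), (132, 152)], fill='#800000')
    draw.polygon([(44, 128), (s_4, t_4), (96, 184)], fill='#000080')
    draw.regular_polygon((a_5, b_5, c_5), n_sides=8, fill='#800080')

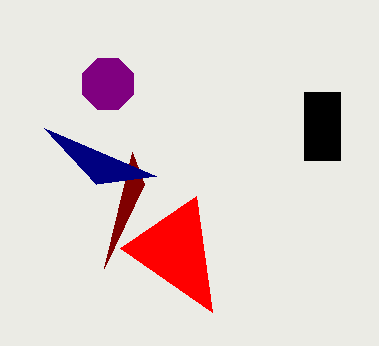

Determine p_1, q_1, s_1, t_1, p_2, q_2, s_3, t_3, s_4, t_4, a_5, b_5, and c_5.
p_1 = 304, q_1 = 92, s_1 = 340, t_1 = 160, p_2 = 120, q_2 = 248, s_3 = 104, t_3 = 268, s_4 = 156, t_4 = 176, a_5 = 108, b_5 = 84, c_5 = 28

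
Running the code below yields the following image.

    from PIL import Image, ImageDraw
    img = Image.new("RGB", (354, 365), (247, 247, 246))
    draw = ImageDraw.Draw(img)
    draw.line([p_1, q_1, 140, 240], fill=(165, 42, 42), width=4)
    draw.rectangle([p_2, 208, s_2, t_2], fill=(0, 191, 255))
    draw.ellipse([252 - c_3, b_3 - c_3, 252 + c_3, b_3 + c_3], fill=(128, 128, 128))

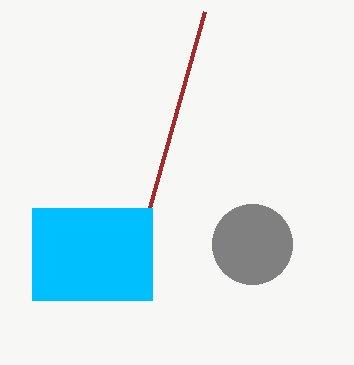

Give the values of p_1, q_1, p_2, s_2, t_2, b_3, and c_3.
p_1 = 204
q_1 = 12
p_2 = 32
s_2 = 152
t_2 = 300
b_3 = 244
c_3 = 40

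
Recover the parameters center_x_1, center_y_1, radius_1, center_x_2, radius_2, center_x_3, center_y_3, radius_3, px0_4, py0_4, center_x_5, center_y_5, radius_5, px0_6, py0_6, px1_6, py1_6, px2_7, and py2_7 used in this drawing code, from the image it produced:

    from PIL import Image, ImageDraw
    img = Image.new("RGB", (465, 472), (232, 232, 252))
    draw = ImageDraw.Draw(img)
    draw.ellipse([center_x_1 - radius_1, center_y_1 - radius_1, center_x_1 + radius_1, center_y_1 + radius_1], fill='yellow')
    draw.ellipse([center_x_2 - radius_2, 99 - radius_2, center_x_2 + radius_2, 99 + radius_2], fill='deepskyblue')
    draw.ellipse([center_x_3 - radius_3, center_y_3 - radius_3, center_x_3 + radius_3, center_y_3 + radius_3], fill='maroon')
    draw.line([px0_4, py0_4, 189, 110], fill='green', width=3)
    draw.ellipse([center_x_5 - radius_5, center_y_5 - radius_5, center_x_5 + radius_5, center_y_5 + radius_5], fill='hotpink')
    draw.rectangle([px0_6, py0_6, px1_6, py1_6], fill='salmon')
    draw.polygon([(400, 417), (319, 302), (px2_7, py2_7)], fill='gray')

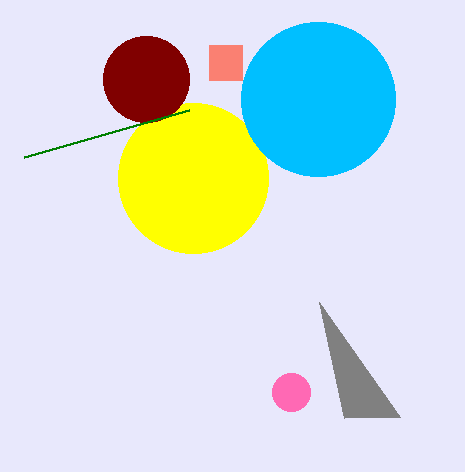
center_x_1 = 193, center_y_1 = 178, radius_1 = 75, center_x_2 = 318, radius_2 = 77, center_x_3 = 146, center_y_3 = 79, radius_3 = 43, px0_4 = 24, py0_4 = 157, center_x_5 = 291, center_y_5 = 392, radius_5 = 19, px0_6 = 209, py0_6 = 45, px1_6 = 242, py1_6 = 80, px2_7 = 344, py2_7 = 418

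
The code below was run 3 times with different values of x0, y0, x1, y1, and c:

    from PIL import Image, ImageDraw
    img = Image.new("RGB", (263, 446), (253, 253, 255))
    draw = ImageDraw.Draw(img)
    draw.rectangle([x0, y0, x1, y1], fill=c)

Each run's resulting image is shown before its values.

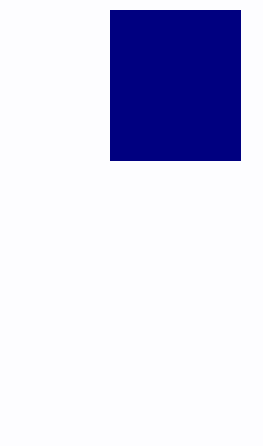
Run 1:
x0 = 110
y0 = 10
x1 = 240
y1 = 160
c = 'navy'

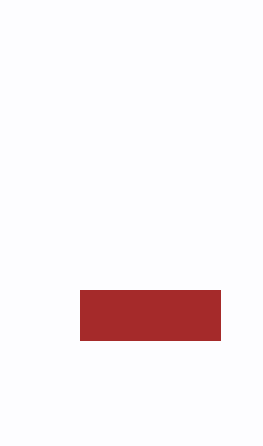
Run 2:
x0 = 80, y0 = 290, x1 = 220, y1 = 340, c = 'brown'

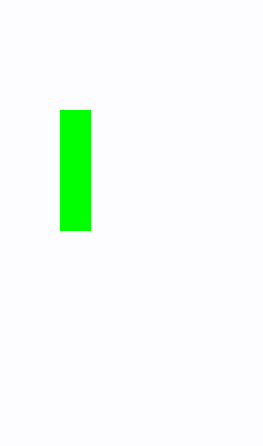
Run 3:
x0 = 60
y0 = 110
x1 = 90
y1 = 230
c = 'lime'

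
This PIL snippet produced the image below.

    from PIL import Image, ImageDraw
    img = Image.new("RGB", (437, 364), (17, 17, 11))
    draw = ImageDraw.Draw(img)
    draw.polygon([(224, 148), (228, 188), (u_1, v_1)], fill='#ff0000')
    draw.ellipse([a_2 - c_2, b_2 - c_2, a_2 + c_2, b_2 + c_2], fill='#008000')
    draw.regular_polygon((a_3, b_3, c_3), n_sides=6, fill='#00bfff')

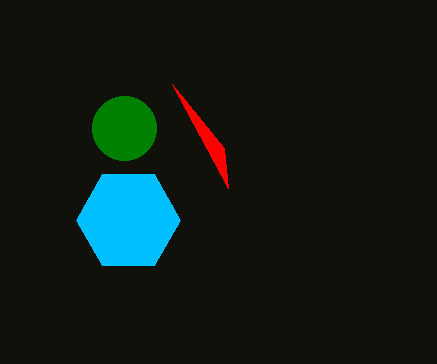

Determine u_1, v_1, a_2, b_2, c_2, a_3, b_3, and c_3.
u_1 = 172, v_1 = 84, a_2 = 124, b_2 = 128, c_2 = 32, a_3 = 128, b_3 = 220, c_3 = 52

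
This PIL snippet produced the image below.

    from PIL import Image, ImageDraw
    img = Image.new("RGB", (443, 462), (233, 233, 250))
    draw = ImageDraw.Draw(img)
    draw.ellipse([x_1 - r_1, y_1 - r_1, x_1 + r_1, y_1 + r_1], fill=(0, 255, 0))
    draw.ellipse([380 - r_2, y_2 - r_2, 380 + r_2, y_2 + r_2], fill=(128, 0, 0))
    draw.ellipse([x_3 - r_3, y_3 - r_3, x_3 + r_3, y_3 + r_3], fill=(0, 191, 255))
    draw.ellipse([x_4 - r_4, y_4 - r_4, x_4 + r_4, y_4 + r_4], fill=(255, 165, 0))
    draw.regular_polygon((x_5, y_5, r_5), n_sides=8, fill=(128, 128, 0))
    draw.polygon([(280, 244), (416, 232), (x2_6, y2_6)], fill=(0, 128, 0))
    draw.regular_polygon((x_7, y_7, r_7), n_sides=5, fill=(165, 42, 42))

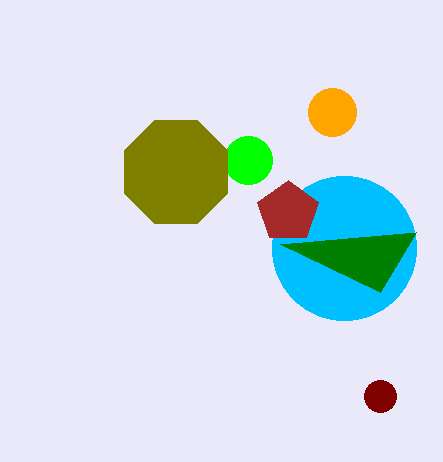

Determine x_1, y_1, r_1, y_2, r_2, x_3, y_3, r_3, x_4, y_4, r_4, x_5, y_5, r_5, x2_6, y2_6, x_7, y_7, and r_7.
x_1 = 248; y_1 = 160; r_1 = 24; y_2 = 396; r_2 = 16; x_3 = 344; y_3 = 248; r_3 = 72; x_4 = 332; y_4 = 112; r_4 = 24; x_5 = 176; y_5 = 172; r_5 = 56; x2_6 = 380; y2_6 = 292; x_7 = 288; y_7 = 212; r_7 = 32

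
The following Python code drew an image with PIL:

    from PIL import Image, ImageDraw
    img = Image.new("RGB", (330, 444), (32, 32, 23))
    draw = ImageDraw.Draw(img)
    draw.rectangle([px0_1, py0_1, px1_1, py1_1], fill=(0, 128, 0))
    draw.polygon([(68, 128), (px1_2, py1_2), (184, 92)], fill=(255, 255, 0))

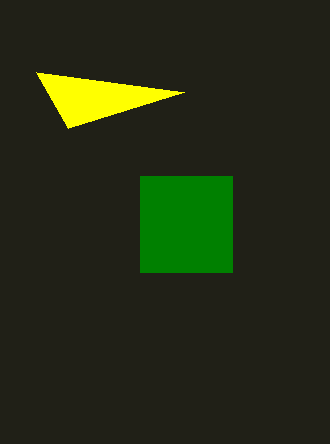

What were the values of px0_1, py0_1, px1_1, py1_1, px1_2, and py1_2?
px0_1 = 140; py0_1 = 176; px1_1 = 232; py1_1 = 272; px1_2 = 36; py1_2 = 72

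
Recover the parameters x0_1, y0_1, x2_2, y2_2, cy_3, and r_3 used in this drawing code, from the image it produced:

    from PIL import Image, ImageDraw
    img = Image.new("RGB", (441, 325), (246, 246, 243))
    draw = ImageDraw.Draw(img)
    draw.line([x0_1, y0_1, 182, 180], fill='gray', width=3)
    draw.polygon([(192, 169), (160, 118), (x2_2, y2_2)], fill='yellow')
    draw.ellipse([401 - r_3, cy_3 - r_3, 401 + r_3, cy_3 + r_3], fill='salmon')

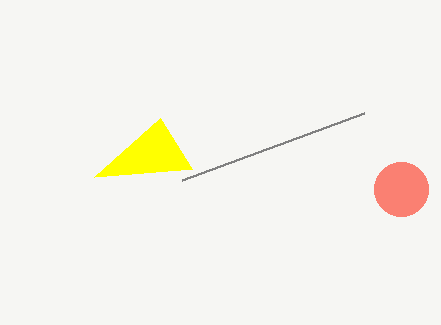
x0_1 = 364; y0_1 = 113; x2_2 = 94; y2_2 = 177; cy_3 = 189; r_3 = 27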